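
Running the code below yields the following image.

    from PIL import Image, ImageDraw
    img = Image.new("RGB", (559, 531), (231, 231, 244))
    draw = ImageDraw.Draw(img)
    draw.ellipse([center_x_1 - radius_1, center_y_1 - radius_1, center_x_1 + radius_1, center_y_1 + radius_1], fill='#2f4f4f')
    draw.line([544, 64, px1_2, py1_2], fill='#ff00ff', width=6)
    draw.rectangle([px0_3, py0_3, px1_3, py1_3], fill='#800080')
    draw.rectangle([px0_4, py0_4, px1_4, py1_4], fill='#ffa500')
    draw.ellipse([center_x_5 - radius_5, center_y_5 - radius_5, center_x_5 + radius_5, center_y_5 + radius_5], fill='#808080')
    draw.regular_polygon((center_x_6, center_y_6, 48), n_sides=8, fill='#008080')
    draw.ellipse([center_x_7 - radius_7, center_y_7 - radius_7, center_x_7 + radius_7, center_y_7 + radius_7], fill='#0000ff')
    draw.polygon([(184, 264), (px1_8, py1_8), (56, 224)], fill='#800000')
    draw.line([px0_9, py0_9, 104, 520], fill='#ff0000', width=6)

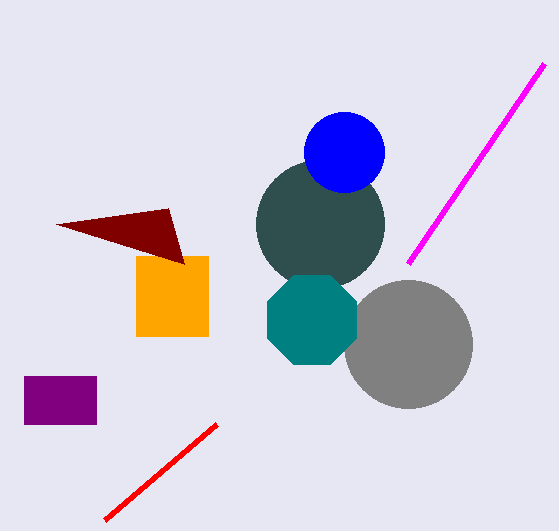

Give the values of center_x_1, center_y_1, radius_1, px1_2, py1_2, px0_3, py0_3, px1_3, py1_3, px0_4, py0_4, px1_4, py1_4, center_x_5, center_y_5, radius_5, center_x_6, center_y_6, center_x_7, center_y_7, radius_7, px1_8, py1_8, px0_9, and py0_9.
center_x_1 = 320; center_y_1 = 224; radius_1 = 64; px1_2 = 408; py1_2 = 264; px0_3 = 24; py0_3 = 376; px1_3 = 96; py1_3 = 424; px0_4 = 136; py0_4 = 256; px1_4 = 208; py1_4 = 336; center_x_5 = 408; center_y_5 = 344; radius_5 = 64; center_x_6 = 312; center_y_6 = 320; center_x_7 = 344; center_y_7 = 152; radius_7 = 40; px1_8 = 168; py1_8 = 208; px0_9 = 216; py0_9 = 424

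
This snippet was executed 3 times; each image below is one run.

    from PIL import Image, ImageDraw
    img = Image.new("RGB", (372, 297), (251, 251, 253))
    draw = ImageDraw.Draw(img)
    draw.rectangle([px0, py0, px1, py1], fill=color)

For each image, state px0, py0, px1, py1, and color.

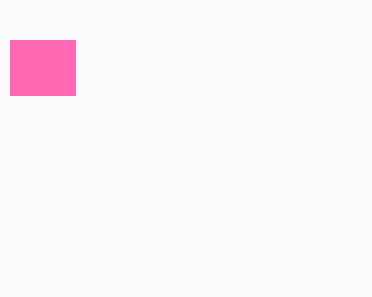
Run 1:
px0 = 10, py0 = 40, px1 = 75, py1 = 95, color = 'hotpink'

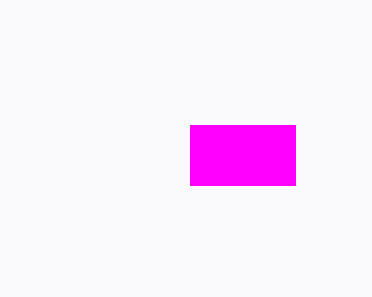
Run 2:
px0 = 190; py0 = 125; px1 = 295; py1 = 185; color = 'magenta'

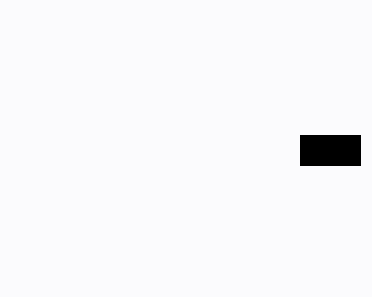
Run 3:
px0 = 300
py0 = 135
px1 = 360
py1 = 165
color = 'black'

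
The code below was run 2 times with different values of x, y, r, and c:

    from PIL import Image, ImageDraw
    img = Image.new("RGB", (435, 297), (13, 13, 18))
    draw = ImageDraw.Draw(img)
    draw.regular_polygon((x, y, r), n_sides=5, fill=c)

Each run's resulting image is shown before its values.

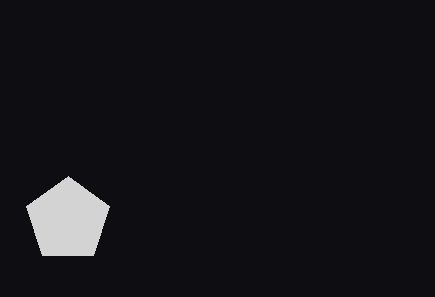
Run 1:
x = 68; y = 220; r = 44; c = 'lightgray'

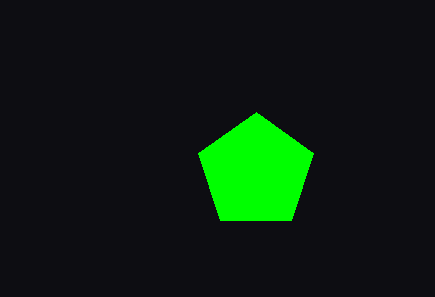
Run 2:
x = 256, y = 172, r = 60, c = 'lime'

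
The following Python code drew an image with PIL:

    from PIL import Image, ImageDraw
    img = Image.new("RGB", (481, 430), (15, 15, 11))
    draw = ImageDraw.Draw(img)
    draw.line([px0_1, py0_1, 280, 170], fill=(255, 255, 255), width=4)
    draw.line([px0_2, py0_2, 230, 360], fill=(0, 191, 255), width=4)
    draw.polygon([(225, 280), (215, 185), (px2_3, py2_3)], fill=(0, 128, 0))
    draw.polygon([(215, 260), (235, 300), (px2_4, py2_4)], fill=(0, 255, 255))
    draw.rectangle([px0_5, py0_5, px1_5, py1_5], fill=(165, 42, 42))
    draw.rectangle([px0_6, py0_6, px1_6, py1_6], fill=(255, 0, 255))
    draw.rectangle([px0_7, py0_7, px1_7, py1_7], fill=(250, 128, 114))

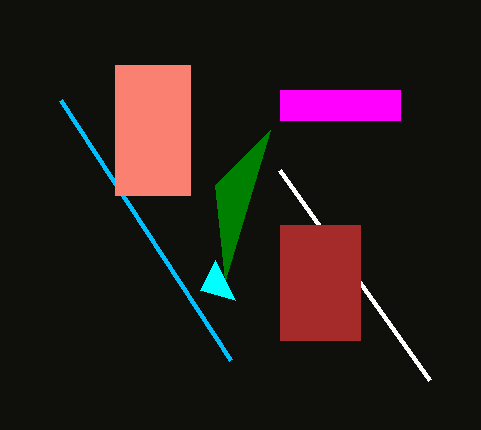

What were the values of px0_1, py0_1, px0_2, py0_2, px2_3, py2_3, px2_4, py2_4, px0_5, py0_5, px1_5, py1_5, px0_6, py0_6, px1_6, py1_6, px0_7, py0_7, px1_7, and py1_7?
px0_1 = 430
py0_1 = 380
px0_2 = 60
py0_2 = 100
px2_3 = 270
py2_3 = 130
px2_4 = 200
py2_4 = 290
px0_5 = 280
py0_5 = 225
px1_5 = 360
py1_5 = 340
px0_6 = 280
py0_6 = 90
px1_6 = 400
py1_6 = 120
px0_7 = 115
py0_7 = 65
px1_7 = 190
py1_7 = 195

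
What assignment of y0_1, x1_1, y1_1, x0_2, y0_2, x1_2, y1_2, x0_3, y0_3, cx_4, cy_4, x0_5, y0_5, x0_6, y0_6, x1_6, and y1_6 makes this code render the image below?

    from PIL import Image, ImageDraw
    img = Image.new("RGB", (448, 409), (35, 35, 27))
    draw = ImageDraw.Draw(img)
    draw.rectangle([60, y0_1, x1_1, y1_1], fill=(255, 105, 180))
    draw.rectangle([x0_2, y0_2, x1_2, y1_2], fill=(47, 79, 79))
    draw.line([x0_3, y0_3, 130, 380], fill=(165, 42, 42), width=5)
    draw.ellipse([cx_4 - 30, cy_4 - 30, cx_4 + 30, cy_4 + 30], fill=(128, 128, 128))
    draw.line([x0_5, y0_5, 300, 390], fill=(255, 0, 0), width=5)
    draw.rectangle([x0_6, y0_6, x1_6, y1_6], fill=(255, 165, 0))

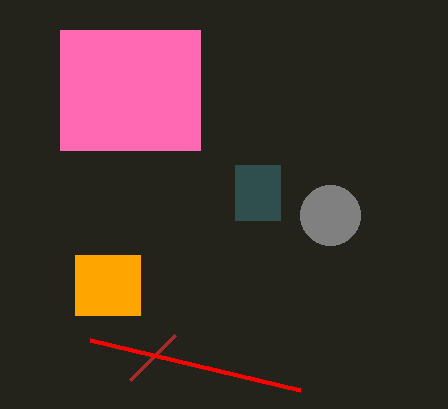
y0_1 = 30
x1_1 = 200
y1_1 = 150
x0_2 = 235
y0_2 = 165
x1_2 = 280
y1_2 = 220
x0_3 = 175
y0_3 = 335
cx_4 = 330
cy_4 = 215
x0_5 = 90
y0_5 = 340
x0_6 = 75
y0_6 = 255
x1_6 = 140
y1_6 = 315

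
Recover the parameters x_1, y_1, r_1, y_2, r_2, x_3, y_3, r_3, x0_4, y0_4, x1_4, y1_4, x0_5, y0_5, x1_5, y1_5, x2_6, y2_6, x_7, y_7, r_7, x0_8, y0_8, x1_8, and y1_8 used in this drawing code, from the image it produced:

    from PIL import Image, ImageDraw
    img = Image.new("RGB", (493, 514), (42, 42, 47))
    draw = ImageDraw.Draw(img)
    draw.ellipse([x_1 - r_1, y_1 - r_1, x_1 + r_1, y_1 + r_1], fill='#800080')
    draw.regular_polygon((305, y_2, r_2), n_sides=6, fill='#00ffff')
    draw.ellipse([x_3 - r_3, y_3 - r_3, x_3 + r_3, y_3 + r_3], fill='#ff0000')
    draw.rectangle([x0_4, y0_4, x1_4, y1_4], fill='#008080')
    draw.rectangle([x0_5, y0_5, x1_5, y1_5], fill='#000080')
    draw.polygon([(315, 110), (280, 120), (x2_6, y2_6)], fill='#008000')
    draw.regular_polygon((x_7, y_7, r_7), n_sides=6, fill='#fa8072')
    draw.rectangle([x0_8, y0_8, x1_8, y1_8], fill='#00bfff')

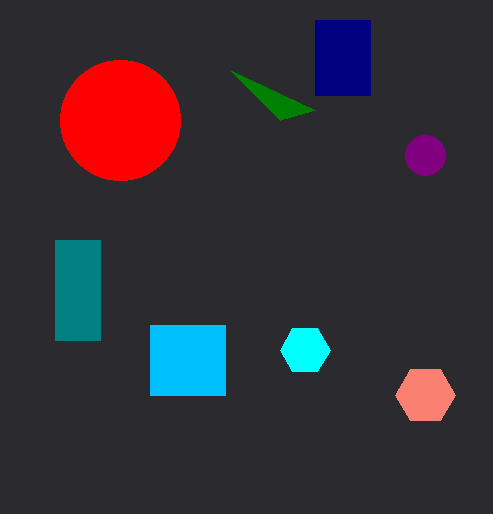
x_1 = 425
y_1 = 155
r_1 = 20
y_2 = 350
r_2 = 25
x_3 = 120
y_3 = 120
r_3 = 60
x0_4 = 55
y0_4 = 240
x1_4 = 100
y1_4 = 340
x0_5 = 315
y0_5 = 20
x1_5 = 370
y1_5 = 95
x2_6 = 230
y2_6 = 70
x_7 = 425
y_7 = 395
r_7 = 30
x0_8 = 150
y0_8 = 325
x1_8 = 225
y1_8 = 395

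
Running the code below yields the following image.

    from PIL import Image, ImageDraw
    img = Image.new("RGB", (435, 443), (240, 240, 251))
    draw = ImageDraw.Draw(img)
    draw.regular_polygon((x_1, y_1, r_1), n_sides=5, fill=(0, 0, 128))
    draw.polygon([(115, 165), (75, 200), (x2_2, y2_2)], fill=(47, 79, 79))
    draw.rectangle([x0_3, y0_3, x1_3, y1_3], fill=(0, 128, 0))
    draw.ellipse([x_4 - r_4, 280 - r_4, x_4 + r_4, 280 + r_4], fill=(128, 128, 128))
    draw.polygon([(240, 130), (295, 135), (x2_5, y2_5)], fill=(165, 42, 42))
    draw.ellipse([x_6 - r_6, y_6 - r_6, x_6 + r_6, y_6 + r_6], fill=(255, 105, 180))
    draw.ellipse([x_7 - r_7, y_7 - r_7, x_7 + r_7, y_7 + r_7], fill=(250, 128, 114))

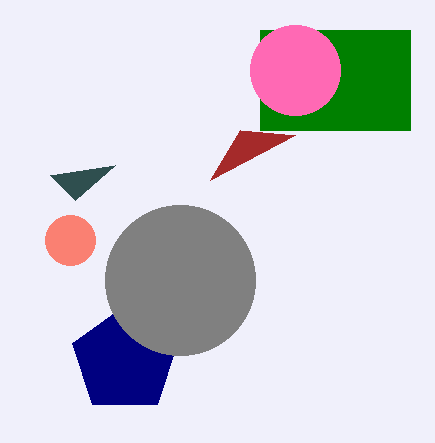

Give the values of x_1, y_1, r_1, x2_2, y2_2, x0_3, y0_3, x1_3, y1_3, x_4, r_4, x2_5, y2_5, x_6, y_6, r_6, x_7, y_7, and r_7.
x_1 = 125; y_1 = 360; r_1 = 55; x2_2 = 50; y2_2 = 175; x0_3 = 260; y0_3 = 30; x1_3 = 410; y1_3 = 130; x_4 = 180; r_4 = 75; x2_5 = 210; y2_5 = 180; x_6 = 295; y_6 = 70; r_6 = 45; x_7 = 70; y_7 = 240; r_7 = 25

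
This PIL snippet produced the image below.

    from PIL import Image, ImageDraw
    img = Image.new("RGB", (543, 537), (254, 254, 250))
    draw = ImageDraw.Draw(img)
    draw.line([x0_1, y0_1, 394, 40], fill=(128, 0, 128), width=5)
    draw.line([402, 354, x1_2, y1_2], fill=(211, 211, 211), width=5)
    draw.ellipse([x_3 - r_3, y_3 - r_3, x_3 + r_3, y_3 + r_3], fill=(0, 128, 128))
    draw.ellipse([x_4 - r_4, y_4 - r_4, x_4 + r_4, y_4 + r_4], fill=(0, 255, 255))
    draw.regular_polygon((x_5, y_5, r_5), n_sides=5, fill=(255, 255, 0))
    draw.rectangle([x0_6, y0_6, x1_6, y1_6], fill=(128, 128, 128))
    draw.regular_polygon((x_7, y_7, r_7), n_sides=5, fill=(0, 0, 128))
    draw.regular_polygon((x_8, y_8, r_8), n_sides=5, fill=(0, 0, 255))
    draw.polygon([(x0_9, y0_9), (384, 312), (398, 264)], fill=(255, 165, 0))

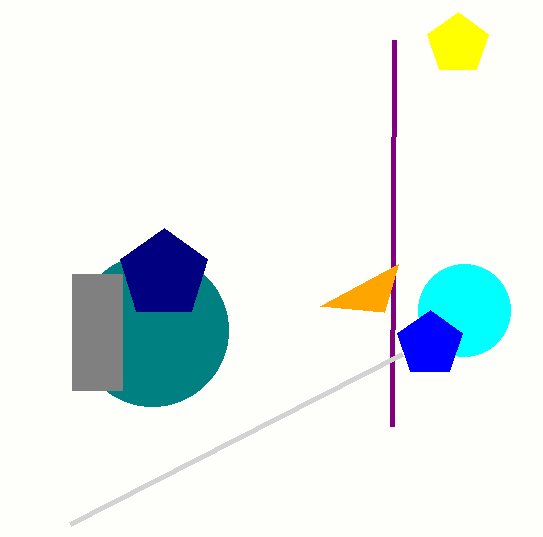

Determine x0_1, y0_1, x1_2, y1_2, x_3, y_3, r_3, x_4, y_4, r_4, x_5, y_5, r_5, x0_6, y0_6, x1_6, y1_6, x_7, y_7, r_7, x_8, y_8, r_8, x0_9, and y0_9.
x0_1 = 392; y0_1 = 426; x1_2 = 70; y1_2 = 524; x_3 = 152; y_3 = 330; r_3 = 76; x_4 = 464; y_4 = 310; r_4 = 46; x_5 = 458; y_5 = 44; r_5 = 32; x0_6 = 72; y0_6 = 274; x1_6 = 122; y1_6 = 390; x_7 = 164; y_7 = 274; r_7 = 46; x_8 = 430; y_8 = 344; r_8 = 34; x0_9 = 320; y0_9 = 306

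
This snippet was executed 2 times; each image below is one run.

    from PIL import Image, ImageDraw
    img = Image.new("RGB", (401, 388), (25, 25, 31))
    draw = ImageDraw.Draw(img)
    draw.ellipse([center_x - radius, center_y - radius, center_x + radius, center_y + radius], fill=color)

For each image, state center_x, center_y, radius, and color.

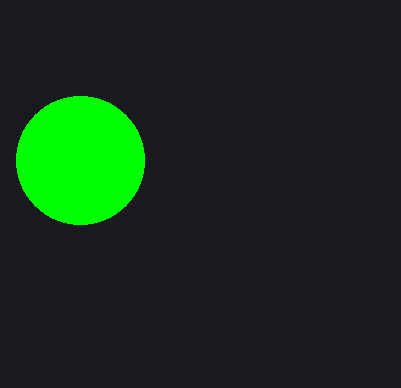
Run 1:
center_x = 80; center_y = 160; radius = 64; color = 'lime'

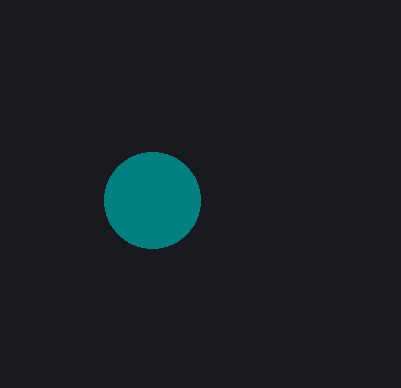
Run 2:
center_x = 152; center_y = 200; radius = 48; color = 'teal'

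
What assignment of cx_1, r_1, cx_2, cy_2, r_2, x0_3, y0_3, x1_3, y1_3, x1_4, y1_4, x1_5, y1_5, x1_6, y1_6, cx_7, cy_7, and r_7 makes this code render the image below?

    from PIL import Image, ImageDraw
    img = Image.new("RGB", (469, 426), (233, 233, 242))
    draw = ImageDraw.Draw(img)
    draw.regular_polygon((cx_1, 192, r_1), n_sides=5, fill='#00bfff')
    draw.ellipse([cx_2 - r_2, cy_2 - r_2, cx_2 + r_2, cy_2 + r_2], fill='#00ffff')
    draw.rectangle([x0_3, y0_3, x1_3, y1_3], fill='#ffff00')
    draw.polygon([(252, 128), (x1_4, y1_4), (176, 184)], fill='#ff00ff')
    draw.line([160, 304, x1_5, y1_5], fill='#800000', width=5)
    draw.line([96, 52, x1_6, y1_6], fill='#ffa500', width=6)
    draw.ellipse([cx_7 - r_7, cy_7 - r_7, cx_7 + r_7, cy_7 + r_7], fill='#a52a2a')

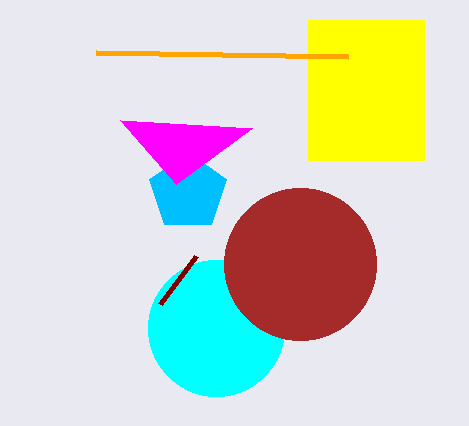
cx_1 = 188, r_1 = 40, cx_2 = 216, cy_2 = 328, r_2 = 68, x0_3 = 308, y0_3 = 20, x1_3 = 424, y1_3 = 160, x1_4 = 120, y1_4 = 120, x1_5 = 196, y1_5 = 256, x1_6 = 348, y1_6 = 56, cx_7 = 300, cy_7 = 264, r_7 = 76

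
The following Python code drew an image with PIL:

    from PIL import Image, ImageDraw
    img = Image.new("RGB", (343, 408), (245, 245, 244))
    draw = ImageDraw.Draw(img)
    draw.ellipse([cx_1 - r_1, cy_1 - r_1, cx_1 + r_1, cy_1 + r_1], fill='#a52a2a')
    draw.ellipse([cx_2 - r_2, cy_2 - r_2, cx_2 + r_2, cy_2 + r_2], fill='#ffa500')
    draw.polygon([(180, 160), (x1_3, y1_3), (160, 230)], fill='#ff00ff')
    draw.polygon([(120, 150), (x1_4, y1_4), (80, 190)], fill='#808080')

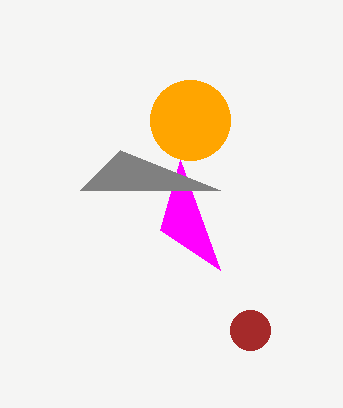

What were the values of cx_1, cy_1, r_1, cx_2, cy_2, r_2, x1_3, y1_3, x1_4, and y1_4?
cx_1 = 250, cy_1 = 330, r_1 = 20, cx_2 = 190, cy_2 = 120, r_2 = 40, x1_3 = 220, y1_3 = 270, x1_4 = 220, y1_4 = 190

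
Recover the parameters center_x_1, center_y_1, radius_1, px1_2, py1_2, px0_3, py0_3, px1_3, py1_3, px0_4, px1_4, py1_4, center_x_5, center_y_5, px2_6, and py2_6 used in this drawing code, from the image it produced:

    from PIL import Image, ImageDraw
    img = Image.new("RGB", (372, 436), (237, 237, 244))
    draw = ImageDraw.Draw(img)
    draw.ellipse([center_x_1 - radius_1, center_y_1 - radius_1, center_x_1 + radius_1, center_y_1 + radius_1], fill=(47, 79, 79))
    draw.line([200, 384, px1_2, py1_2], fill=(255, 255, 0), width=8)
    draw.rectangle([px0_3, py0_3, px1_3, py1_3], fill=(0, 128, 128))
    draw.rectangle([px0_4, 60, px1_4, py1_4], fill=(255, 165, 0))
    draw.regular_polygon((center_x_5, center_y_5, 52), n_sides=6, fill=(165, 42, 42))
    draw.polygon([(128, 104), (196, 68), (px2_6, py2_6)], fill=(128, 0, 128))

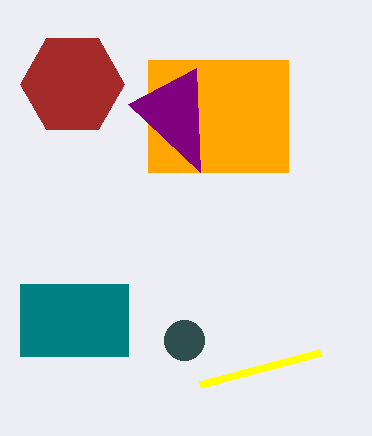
center_x_1 = 184
center_y_1 = 340
radius_1 = 20
px1_2 = 320
py1_2 = 352
px0_3 = 20
py0_3 = 284
px1_3 = 128
py1_3 = 356
px0_4 = 148
px1_4 = 288
py1_4 = 172
center_x_5 = 72
center_y_5 = 84
px2_6 = 200
py2_6 = 172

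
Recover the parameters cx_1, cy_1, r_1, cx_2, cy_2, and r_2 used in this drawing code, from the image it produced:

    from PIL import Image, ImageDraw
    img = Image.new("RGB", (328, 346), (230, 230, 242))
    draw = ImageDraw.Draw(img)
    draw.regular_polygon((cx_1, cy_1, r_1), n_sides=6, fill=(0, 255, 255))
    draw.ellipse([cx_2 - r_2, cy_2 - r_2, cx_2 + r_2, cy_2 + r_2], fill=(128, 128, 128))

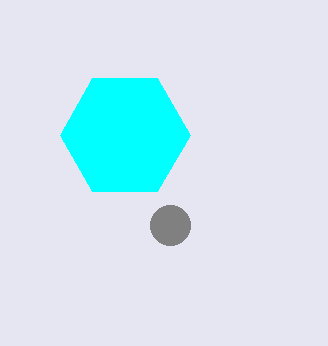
cx_1 = 125; cy_1 = 135; r_1 = 65; cx_2 = 170; cy_2 = 225; r_2 = 20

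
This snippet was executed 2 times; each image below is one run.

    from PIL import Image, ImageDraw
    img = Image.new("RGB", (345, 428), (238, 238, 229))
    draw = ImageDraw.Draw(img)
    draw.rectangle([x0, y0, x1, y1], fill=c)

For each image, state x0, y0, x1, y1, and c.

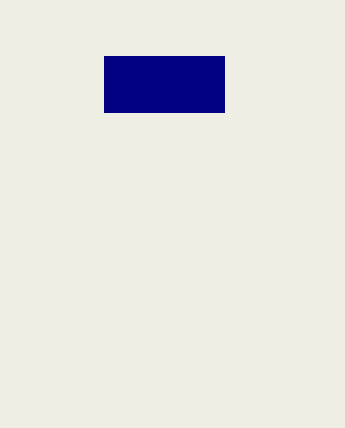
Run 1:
x0 = 104; y0 = 56; x1 = 224; y1 = 112; c = 'navy'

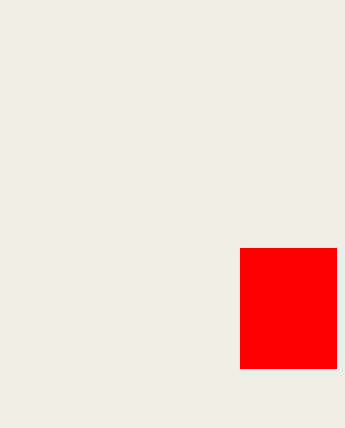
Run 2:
x0 = 240; y0 = 248; x1 = 336; y1 = 368; c = 'red'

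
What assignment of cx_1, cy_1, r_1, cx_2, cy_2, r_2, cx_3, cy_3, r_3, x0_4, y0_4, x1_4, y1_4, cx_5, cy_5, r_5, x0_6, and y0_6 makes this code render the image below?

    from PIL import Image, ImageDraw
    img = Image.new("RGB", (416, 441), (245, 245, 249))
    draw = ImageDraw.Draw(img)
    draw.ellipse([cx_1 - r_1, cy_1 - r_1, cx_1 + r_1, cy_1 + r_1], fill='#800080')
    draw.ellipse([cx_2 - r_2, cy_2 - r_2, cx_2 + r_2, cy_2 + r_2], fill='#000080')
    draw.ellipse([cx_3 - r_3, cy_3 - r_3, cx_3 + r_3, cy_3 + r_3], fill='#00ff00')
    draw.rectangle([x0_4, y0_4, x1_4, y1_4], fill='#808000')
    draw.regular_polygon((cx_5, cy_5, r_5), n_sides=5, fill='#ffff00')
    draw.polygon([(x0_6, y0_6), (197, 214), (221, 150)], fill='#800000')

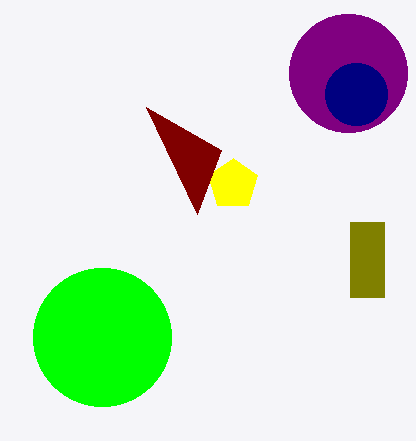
cx_1 = 348; cy_1 = 73; r_1 = 59; cx_2 = 356; cy_2 = 94; r_2 = 31; cx_3 = 102; cy_3 = 337; r_3 = 69; x0_4 = 350; y0_4 = 222; x1_4 = 384; y1_4 = 297; cx_5 = 233; cy_5 = 184; r_5 = 26; x0_6 = 146; y0_6 = 107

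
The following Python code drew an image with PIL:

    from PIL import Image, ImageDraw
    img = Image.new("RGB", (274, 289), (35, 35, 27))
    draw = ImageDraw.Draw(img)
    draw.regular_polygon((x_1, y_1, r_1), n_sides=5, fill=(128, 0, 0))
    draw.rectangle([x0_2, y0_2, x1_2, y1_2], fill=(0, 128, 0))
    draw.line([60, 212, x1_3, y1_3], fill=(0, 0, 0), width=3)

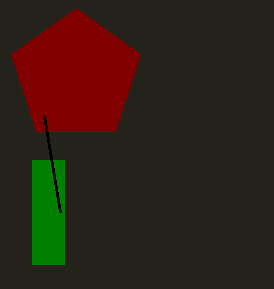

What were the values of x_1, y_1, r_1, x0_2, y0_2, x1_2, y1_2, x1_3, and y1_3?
x_1 = 76; y_1 = 76; r_1 = 68; x0_2 = 32; y0_2 = 160; x1_2 = 64; y1_2 = 264; x1_3 = 44; y1_3 = 116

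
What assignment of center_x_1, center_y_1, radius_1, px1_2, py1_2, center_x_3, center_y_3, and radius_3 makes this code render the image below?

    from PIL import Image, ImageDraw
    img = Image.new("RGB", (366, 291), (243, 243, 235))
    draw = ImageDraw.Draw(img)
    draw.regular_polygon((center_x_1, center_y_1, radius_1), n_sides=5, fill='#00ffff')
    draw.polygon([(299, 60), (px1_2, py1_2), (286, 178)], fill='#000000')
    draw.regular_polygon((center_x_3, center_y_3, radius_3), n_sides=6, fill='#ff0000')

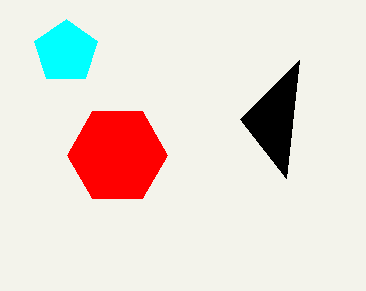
center_x_1 = 66; center_y_1 = 52; radius_1 = 33; px1_2 = 240; py1_2 = 119; center_x_3 = 117; center_y_3 = 155; radius_3 = 50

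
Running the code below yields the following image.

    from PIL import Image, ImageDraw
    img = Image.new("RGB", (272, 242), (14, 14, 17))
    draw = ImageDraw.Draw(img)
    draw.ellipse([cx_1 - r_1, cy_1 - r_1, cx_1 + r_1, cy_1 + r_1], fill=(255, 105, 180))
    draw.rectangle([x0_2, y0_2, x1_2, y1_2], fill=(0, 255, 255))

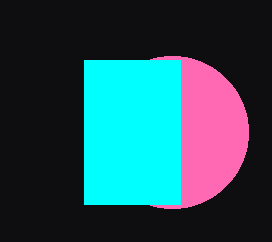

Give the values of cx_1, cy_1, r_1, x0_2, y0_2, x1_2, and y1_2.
cx_1 = 172, cy_1 = 132, r_1 = 76, x0_2 = 84, y0_2 = 60, x1_2 = 180, y1_2 = 204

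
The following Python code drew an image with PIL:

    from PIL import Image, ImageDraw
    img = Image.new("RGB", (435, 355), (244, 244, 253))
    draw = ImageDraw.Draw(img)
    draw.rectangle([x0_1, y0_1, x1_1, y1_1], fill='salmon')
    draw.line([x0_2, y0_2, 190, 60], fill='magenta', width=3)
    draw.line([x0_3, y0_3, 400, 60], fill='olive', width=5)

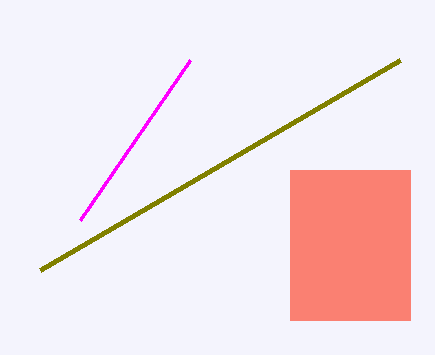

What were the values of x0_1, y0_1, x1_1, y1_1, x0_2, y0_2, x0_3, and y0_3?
x0_1 = 290; y0_1 = 170; x1_1 = 410; y1_1 = 320; x0_2 = 80; y0_2 = 220; x0_3 = 40; y0_3 = 270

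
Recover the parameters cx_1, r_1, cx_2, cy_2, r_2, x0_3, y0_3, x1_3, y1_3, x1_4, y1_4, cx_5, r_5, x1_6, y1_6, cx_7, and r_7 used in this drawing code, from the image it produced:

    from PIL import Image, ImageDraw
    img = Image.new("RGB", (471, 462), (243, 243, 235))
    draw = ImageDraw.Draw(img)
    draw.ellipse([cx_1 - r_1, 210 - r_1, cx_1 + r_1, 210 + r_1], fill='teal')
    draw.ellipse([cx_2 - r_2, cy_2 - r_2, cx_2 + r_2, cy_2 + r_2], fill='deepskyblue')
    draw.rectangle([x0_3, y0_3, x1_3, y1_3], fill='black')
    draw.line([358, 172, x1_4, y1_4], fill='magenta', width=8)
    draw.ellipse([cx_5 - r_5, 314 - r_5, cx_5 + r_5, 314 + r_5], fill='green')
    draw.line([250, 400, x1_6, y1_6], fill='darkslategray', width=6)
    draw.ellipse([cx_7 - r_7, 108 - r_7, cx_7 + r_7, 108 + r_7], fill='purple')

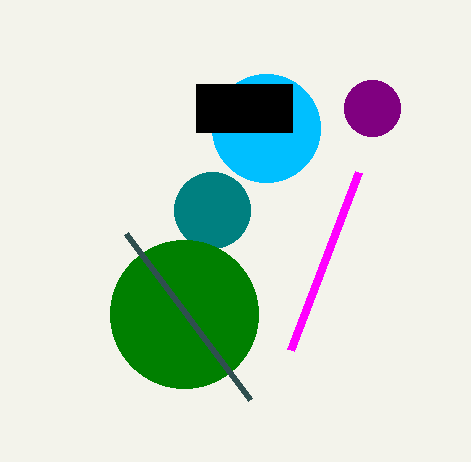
cx_1 = 212; r_1 = 38; cx_2 = 266; cy_2 = 128; r_2 = 54; x0_3 = 196; y0_3 = 84; x1_3 = 292; y1_3 = 132; x1_4 = 290; y1_4 = 350; cx_5 = 184; r_5 = 74; x1_6 = 126; y1_6 = 234; cx_7 = 372; r_7 = 28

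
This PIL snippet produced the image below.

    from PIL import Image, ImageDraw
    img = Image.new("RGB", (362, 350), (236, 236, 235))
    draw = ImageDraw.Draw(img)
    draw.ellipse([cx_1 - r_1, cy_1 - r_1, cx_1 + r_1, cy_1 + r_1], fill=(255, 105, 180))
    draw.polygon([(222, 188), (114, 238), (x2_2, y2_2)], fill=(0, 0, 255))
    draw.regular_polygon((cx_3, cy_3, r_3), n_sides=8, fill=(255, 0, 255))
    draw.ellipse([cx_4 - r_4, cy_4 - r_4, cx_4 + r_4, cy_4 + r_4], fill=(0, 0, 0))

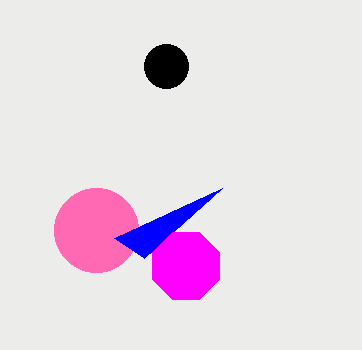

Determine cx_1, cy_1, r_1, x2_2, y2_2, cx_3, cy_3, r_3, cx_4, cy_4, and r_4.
cx_1 = 96
cy_1 = 230
r_1 = 42
x2_2 = 144
y2_2 = 258
cx_3 = 186
cy_3 = 266
r_3 = 36
cx_4 = 166
cy_4 = 66
r_4 = 22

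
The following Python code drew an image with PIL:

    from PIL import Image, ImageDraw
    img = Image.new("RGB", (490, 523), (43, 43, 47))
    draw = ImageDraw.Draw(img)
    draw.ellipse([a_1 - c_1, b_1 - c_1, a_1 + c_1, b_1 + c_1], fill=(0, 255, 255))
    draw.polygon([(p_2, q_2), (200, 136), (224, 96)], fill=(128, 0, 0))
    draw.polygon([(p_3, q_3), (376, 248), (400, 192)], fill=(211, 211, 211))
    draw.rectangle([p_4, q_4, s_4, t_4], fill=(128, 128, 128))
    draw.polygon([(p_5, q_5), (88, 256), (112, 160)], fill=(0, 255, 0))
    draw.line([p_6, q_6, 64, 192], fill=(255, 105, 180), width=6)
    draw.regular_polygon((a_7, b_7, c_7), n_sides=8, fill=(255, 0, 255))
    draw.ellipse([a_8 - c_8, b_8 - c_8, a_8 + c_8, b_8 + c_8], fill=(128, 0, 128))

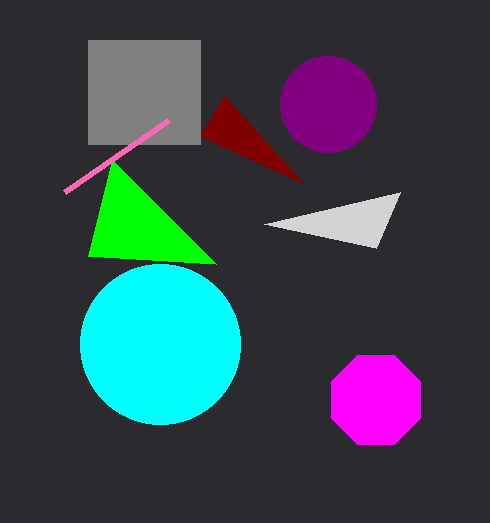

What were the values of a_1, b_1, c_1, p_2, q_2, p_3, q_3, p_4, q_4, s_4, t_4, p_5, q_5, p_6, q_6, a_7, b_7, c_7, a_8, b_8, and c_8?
a_1 = 160; b_1 = 344; c_1 = 80; p_2 = 304; q_2 = 184; p_3 = 264; q_3 = 224; p_4 = 88; q_4 = 40; s_4 = 200; t_4 = 144; p_5 = 216; q_5 = 264; p_6 = 168; q_6 = 120; a_7 = 376; b_7 = 400; c_7 = 48; a_8 = 328; b_8 = 104; c_8 = 48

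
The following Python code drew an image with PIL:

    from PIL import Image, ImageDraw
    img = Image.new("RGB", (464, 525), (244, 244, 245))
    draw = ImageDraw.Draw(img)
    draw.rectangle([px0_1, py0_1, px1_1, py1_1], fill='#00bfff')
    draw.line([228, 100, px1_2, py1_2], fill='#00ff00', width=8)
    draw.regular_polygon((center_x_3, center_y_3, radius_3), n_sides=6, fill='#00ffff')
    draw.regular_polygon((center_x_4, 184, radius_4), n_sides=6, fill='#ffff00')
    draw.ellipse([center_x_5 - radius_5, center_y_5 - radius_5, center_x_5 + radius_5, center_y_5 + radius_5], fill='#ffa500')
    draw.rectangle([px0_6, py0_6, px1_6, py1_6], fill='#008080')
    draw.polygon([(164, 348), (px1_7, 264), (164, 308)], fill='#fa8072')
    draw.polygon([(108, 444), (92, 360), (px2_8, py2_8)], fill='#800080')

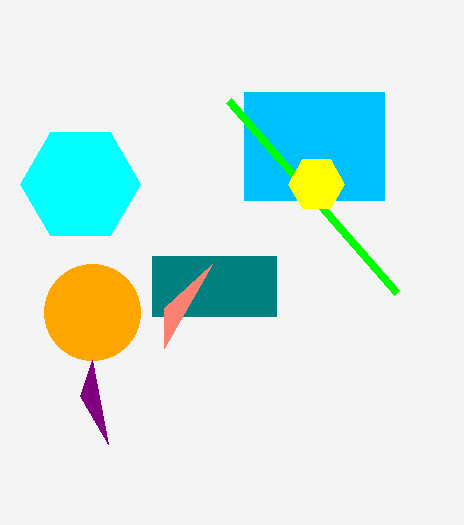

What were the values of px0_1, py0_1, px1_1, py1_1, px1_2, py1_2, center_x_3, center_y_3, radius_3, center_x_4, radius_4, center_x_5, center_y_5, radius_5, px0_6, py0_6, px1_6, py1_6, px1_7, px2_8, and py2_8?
px0_1 = 244
py0_1 = 92
px1_1 = 384
py1_1 = 200
px1_2 = 396
py1_2 = 292
center_x_3 = 80
center_y_3 = 184
radius_3 = 60
center_x_4 = 316
radius_4 = 28
center_x_5 = 92
center_y_5 = 312
radius_5 = 48
px0_6 = 152
py0_6 = 256
px1_6 = 276
py1_6 = 316
px1_7 = 212
px2_8 = 80
py2_8 = 396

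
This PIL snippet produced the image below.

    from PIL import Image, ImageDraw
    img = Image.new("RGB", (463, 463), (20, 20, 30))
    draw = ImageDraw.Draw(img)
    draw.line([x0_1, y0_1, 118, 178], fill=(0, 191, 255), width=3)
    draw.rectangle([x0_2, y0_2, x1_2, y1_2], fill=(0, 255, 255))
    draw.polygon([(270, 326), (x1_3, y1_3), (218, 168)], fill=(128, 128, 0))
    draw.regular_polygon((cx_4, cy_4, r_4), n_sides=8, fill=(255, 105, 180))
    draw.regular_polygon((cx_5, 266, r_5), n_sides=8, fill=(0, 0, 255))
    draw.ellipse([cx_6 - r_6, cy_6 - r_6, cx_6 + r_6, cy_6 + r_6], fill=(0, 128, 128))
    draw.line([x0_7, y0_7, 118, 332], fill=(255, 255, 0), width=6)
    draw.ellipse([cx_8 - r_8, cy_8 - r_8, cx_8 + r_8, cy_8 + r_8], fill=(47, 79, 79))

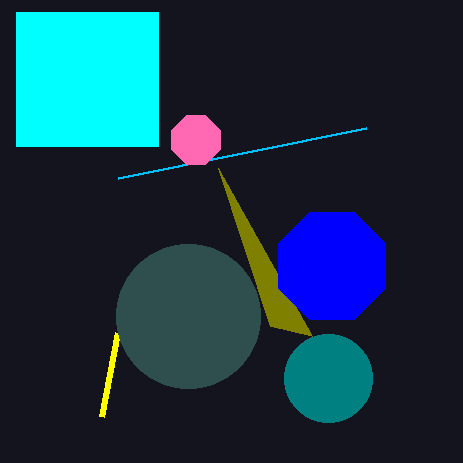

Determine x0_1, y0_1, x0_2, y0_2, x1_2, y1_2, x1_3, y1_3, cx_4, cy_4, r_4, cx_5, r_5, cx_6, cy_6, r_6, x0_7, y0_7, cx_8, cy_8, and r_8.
x0_1 = 366, y0_1 = 128, x0_2 = 16, y0_2 = 12, x1_2 = 158, y1_2 = 146, x1_3 = 312, y1_3 = 336, cx_4 = 196, cy_4 = 140, r_4 = 26, cx_5 = 332, r_5 = 58, cx_6 = 328, cy_6 = 378, r_6 = 44, x0_7 = 102, y0_7 = 416, cx_8 = 188, cy_8 = 316, r_8 = 72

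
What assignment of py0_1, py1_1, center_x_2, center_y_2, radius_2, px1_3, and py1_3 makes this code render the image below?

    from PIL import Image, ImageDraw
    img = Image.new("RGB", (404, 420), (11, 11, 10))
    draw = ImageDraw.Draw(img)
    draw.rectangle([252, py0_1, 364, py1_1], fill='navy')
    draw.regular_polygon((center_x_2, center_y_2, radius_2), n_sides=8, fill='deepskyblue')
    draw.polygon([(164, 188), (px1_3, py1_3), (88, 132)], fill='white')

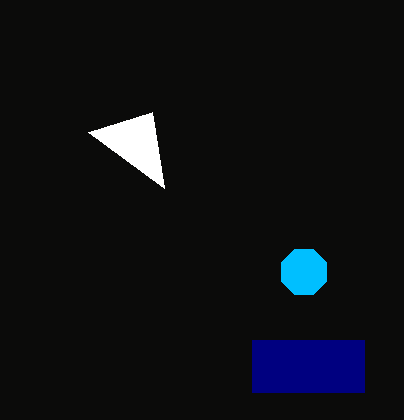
py0_1 = 340; py1_1 = 392; center_x_2 = 304; center_y_2 = 272; radius_2 = 24; px1_3 = 152; py1_3 = 112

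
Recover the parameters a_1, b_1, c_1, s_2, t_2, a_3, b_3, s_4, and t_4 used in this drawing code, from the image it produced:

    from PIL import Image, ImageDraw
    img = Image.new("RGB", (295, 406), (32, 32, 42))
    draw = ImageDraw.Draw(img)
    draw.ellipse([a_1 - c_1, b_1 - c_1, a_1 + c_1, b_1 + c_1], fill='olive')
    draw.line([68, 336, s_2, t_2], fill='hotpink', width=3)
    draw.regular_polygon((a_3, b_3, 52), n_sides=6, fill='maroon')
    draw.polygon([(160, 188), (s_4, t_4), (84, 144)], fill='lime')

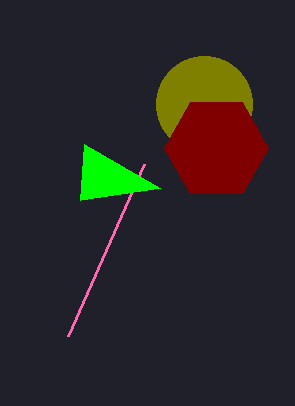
a_1 = 204, b_1 = 104, c_1 = 48, s_2 = 144, t_2 = 164, a_3 = 216, b_3 = 148, s_4 = 80, t_4 = 200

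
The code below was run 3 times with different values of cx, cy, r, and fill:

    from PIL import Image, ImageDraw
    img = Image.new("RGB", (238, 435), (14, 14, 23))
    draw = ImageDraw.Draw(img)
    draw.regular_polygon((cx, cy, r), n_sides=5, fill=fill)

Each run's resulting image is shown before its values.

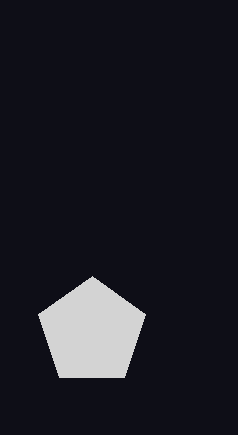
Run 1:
cx = 92, cy = 332, r = 56, fill = 'lightgray'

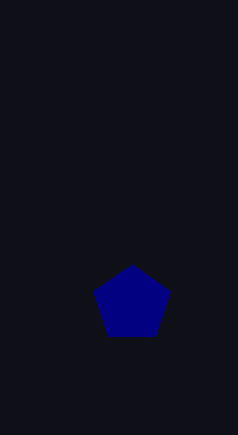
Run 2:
cx = 132, cy = 304, r = 40, fill = 'navy'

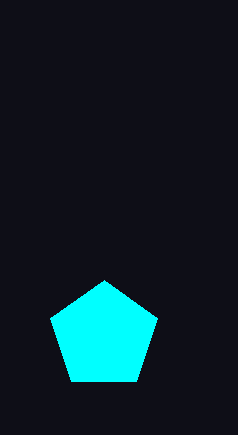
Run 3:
cx = 104, cy = 336, r = 56, fill = 'cyan'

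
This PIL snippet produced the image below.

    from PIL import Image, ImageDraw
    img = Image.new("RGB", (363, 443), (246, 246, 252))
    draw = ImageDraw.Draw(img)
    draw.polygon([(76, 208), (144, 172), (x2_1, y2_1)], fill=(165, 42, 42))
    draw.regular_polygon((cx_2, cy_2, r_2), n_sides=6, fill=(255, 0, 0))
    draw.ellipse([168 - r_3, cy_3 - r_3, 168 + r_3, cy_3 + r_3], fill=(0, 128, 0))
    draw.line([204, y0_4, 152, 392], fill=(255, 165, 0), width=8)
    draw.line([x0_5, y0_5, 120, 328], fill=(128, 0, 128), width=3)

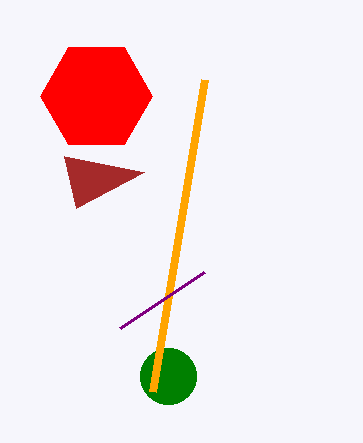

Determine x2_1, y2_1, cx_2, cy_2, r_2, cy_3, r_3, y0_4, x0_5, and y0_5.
x2_1 = 64
y2_1 = 156
cx_2 = 96
cy_2 = 96
r_2 = 56
cy_3 = 376
r_3 = 28
y0_4 = 80
x0_5 = 204
y0_5 = 272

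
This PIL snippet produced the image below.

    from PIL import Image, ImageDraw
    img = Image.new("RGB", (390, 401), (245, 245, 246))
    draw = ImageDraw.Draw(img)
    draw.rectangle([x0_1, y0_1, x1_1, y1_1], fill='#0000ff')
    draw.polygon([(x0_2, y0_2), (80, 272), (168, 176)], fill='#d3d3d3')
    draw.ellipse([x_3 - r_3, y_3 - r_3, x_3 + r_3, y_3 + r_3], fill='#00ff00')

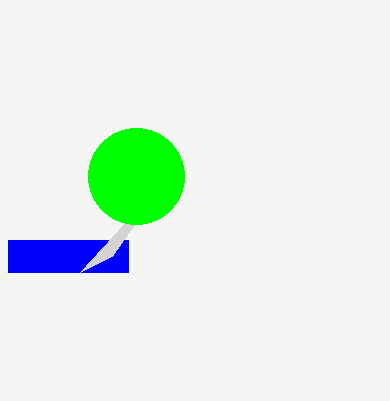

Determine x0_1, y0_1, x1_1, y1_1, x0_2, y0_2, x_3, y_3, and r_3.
x0_1 = 8; y0_1 = 240; x1_1 = 128; y1_1 = 272; x0_2 = 112; y0_2 = 256; x_3 = 136; y_3 = 176; r_3 = 48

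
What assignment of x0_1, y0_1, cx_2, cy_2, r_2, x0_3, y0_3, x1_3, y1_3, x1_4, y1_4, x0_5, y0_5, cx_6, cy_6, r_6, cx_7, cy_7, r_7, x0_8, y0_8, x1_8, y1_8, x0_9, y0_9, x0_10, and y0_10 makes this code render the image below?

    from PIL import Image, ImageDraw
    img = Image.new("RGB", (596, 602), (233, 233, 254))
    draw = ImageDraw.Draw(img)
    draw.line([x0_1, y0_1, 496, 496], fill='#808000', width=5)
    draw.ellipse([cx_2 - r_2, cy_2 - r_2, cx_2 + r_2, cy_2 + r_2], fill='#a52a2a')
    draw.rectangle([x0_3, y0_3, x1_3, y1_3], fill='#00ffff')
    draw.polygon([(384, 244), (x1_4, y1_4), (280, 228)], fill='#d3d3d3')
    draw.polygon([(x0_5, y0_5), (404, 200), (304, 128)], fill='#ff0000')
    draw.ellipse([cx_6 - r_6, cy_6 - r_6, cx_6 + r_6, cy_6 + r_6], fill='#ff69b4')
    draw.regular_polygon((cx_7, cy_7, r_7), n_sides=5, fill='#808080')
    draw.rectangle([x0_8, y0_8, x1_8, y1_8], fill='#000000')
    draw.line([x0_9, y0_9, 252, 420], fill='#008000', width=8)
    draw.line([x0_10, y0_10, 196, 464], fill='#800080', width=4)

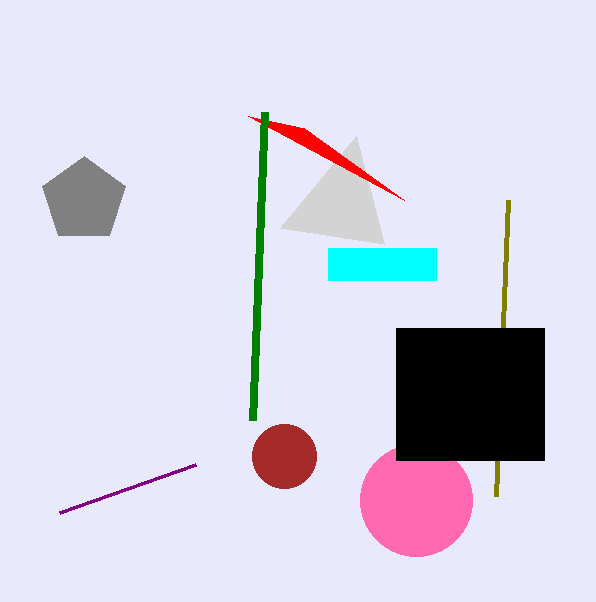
x0_1 = 508; y0_1 = 200; cx_2 = 284; cy_2 = 456; r_2 = 32; x0_3 = 328; y0_3 = 248; x1_3 = 436; y1_3 = 280; x1_4 = 356; y1_4 = 136; x0_5 = 248; y0_5 = 116; cx_6 = 416; cy_6 = 500; r_6 = 56; cx_7 = 84; cy_7 = 200; r_7 = 44; x0_8 = 396; y0_8 = 328; x1_8 = 544; y1_8 = 460; x0_9 = 264; y0_9 = 112; x0_10 = 60; y0_10 = 512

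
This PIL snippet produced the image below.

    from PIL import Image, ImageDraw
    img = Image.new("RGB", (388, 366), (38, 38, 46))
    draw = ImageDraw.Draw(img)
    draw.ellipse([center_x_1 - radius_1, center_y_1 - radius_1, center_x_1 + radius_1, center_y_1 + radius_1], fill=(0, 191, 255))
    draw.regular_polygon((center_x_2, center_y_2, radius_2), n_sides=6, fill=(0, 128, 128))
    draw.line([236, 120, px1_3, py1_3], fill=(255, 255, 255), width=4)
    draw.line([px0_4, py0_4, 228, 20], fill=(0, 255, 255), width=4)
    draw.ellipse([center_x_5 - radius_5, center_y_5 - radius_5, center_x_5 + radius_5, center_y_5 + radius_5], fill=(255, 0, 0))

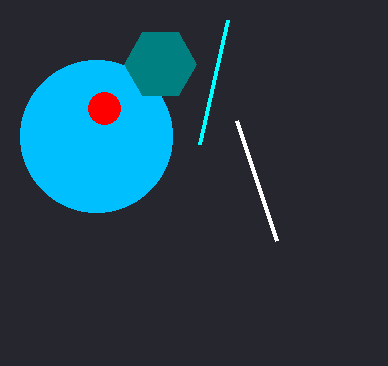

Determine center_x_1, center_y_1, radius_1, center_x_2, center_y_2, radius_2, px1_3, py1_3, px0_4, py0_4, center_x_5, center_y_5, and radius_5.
center_x_1 = 96
center_y_1 = 136
radius_1 = 76
center_x_2 = 160
center_y_2 = 64
radius_2 = 36
px1_3 = 276
py1_3 = 240
px0_4 = 200
py0_4 = 144
center_x_5 = 104
center_y_5 = 108
radius_5 = 16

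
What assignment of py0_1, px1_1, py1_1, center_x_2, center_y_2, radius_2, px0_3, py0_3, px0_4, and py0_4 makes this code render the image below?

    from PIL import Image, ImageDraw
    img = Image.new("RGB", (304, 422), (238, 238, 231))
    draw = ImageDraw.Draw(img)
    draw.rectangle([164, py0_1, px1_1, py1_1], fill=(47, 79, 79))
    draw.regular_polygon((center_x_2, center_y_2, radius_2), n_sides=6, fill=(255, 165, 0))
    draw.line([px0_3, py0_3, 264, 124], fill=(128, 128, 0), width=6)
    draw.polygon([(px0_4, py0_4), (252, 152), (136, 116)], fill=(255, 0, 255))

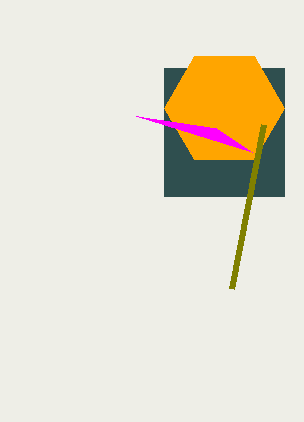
py0_1 = 68, px1_1 = 284, py1_1 = 196, center_x_2 = 224, center_y_2 = 108, radius_2 = 60, px0_3 = 232, py0_3 = 288, px0_4 = 216, py0_4 = 128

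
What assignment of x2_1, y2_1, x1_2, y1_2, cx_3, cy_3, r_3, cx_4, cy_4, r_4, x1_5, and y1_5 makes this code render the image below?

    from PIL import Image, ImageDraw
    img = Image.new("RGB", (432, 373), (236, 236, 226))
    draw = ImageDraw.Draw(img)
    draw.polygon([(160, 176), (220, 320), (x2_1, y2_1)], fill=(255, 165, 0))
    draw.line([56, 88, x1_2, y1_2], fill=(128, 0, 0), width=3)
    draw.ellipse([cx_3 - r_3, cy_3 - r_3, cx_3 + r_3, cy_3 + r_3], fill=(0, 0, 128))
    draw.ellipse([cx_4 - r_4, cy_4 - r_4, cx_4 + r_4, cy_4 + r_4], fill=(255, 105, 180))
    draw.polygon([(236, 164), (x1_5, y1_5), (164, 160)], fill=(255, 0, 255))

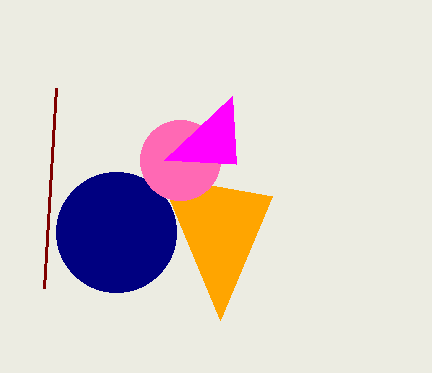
x2_1 = 272, y2_1 = 196, x1_2 = 44, y1_2 = 288, cx_3 = 116, cy_3 = 232, r_3 = 60, cx_4 = 180, cy_4 = 160, r_4 = 40, x1_5 = 232, y1_5 = 96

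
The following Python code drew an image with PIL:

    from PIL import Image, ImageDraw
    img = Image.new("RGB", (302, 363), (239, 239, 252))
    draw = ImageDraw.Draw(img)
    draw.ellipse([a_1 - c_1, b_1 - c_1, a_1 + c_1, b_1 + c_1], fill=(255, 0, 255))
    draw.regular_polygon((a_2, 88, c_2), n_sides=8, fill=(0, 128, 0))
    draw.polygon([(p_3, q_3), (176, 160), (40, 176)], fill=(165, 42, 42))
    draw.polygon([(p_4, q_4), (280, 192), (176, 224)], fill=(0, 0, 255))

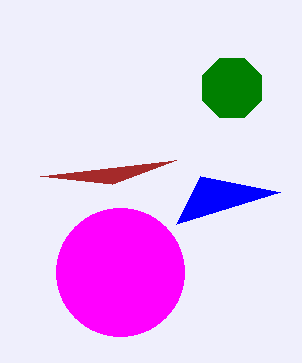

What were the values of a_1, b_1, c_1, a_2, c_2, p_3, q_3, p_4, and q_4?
a_1 = 120
b_1 = 272
c_1 = 64
a_2 = 232
c_2 = 32
p_3 = 112
q_3 = 184
p_4 = 200
q_4 = 176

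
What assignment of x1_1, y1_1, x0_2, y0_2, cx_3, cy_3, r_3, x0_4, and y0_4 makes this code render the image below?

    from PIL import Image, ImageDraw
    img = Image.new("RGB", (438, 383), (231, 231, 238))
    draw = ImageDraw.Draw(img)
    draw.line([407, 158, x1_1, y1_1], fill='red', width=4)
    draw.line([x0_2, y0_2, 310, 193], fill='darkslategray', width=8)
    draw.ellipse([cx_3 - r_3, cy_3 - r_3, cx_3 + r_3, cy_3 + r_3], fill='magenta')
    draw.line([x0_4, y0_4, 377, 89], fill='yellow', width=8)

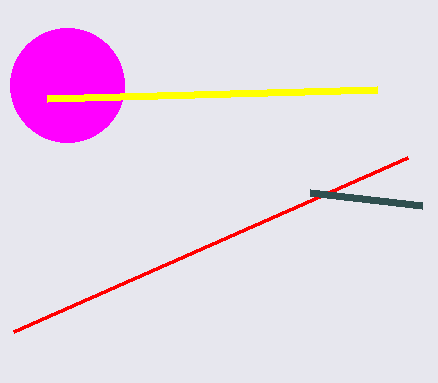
x1_1 = 13; y1_1 = 332; x0_2 = 422; y0_2 = 206; cx_3 = 67; cy_3 = 85; r_3 = 57; x0_4 = 47; y0_4 = 98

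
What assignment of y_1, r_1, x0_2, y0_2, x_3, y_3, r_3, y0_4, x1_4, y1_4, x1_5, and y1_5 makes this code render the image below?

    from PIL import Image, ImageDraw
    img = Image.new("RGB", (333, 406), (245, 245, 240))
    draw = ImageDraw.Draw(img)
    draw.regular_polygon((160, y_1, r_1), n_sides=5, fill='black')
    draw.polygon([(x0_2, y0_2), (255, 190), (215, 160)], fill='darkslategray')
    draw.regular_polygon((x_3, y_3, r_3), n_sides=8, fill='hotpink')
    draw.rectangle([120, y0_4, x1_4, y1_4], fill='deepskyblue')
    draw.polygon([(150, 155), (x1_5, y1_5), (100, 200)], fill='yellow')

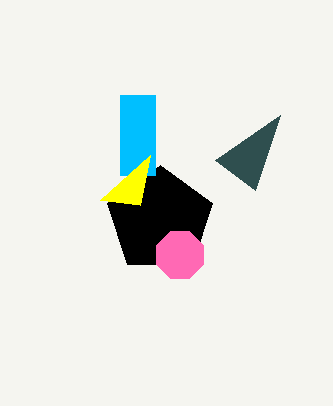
y_1 = 220; r_1 = 55; x0_2 = 280; y0_2 = 115; x_3 = 180; y_3 = 255; r_3 = 25; y0_4 = 95; x1_4 = 155; y1_4 = 175; x1_5 = 140; y1_5 = 205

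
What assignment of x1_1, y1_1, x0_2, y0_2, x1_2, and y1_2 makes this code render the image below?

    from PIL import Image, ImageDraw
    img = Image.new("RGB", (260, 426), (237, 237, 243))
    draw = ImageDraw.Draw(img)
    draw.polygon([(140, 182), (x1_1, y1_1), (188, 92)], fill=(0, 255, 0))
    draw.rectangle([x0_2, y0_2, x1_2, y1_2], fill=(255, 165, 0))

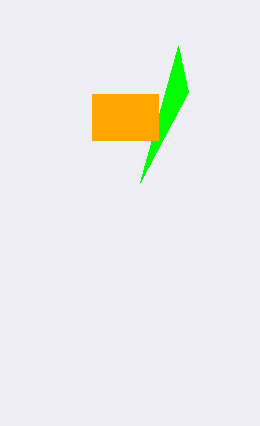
x1_1 = 178
y1_1 = 46
x0_2 = 92
y0_2 = 94
x1_2 = 158
y1_2 = 140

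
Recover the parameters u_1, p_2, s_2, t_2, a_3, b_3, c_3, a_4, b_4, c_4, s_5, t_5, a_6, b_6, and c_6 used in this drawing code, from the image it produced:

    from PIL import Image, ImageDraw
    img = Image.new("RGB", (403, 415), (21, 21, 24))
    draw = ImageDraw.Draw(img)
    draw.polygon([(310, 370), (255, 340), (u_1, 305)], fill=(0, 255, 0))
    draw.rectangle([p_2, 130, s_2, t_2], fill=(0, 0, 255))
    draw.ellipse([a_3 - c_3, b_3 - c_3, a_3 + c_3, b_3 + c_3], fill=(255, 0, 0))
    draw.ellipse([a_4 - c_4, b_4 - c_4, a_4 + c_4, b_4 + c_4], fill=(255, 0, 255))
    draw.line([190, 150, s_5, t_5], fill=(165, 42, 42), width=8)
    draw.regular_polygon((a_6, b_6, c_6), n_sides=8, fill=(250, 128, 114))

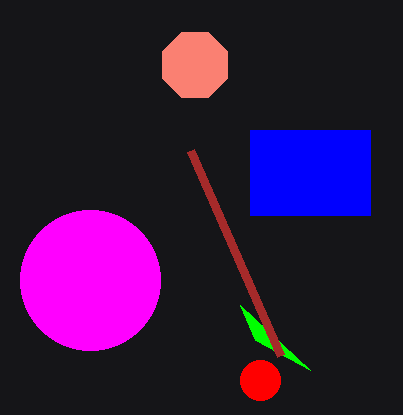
u_1 = 240
p_2 = 250
s_2 = 370
t_2 = 215
a_3 = 260
b_3 = 380
c_3 = 20
a_4 = 90
b_4 = 280
c_4 = 70
s_5 = 280
t_5 = 355
a_6 = 195
b_6 = 65
c_6 = 35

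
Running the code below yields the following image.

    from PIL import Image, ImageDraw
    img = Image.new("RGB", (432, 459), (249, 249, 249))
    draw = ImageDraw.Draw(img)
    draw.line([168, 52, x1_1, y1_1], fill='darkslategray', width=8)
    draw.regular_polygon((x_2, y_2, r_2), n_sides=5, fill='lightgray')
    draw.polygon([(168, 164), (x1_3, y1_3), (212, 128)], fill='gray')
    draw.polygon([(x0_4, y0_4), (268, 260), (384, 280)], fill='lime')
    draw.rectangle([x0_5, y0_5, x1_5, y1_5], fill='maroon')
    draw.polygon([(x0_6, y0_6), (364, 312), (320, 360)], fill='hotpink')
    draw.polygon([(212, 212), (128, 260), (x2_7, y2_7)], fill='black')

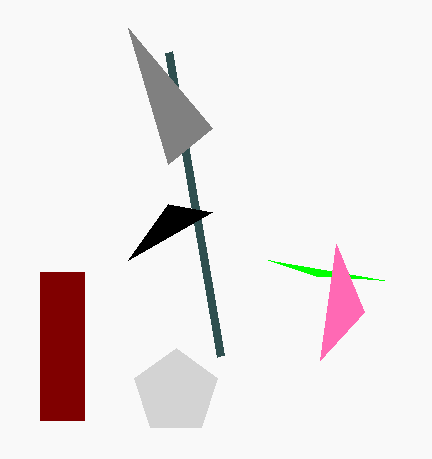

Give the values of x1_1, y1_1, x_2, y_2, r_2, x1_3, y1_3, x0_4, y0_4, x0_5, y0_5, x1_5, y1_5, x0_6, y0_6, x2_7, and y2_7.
x1_1 = 220; y1_1 = 356; x_2 = 176; y_2 = 392; r_2 = 44; x1_3 = 128; y1_3 = 28; x0_4 = 316; y0_4 = 276; x0_5 = 40; y0_5 = 272; x1_5 = 84; y1_5 = 420; x0_6 = 336; y0_6 = 244; x2_7 = 168; y2_7 = 204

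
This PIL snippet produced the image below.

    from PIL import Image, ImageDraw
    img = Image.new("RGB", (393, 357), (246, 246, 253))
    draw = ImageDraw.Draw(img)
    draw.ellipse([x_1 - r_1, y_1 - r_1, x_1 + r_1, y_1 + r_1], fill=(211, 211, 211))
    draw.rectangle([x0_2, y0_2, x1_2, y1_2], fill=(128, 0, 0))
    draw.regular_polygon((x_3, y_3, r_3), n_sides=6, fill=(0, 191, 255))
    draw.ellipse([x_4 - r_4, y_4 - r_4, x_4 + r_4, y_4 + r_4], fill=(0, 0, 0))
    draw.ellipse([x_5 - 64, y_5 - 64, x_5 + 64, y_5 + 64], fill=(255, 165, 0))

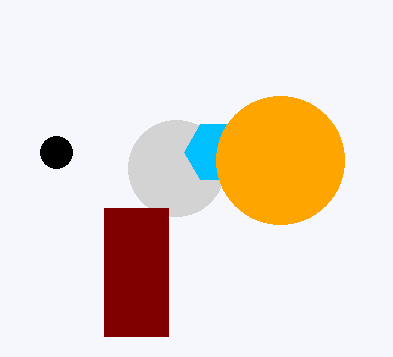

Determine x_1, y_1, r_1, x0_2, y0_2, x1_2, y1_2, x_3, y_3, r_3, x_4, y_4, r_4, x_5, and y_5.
x_1 = 176
y_1 = 168
r_1 = 48
x0_2 = 104
y0_2 = 208
x1_2 = 168
y1_2 = 336
x_3 = 216
y_3 = 152
r_3 = 32
x_4 = 56
y_4 = 152
r_4 = 16
x_5 = 280
y_5 = 160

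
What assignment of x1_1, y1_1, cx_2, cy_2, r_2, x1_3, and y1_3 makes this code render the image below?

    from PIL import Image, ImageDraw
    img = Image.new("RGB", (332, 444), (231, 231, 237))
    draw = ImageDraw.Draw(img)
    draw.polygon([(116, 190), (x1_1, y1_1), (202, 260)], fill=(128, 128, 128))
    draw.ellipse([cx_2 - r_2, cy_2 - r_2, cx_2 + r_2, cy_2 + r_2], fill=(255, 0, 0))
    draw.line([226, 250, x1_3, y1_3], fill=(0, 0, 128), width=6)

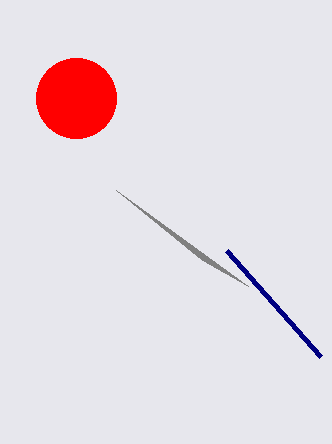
x1_1 = 248, y1_1 = 286, cx_2 = 76, cy_2 = 98, r_2 = 40, x1_3 = 320, y1_3 = 356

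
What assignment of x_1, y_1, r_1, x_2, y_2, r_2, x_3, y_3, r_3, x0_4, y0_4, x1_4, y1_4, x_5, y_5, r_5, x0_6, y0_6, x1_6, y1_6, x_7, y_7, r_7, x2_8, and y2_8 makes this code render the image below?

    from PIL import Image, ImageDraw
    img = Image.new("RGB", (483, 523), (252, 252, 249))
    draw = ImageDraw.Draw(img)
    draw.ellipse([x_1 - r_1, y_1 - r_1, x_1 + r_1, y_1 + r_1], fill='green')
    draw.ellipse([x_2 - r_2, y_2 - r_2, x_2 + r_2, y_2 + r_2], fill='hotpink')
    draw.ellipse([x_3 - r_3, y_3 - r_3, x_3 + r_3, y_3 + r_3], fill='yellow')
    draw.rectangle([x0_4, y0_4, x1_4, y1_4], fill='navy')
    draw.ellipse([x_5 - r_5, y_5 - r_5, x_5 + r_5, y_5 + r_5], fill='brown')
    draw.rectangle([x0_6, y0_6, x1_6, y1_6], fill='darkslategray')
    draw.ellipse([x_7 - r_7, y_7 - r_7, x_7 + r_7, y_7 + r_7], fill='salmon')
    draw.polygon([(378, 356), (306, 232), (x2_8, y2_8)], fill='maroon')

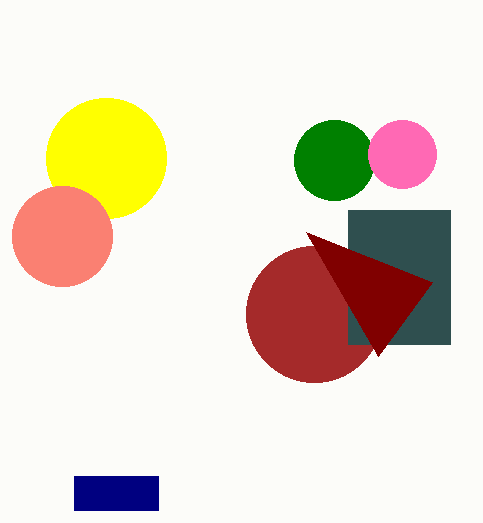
x_1 = 334
y_1 = 160
r_1 = 40
x_2 = 402
y_2 = 154
r_2 = 34
x_3 = 106
y_3 = 158
r_3 = 60
x0_4 = 74
y0_4 = 476
x1_4 = 158
y1_4 = 510
x_5 = 314
y_5 = 314
r_5 = 68
x0_6 = 348
y0_6 = 210
x1_6 = 450
y1_6 = 344
x_7 = 62
y_7 = 236
r_7 = 50
x2_8 = 432
y2_8 = 282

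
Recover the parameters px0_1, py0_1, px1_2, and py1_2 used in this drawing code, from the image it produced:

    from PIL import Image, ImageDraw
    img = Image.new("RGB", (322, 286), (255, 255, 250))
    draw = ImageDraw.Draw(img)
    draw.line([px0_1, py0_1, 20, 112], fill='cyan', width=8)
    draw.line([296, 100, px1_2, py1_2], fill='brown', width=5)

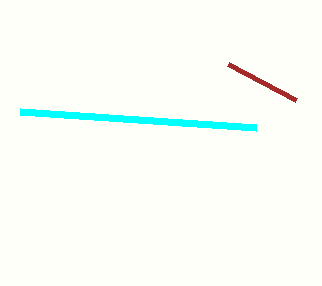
px0_1 = 256, py0_1 = 128, px1_2 = 228, py1_2 = 64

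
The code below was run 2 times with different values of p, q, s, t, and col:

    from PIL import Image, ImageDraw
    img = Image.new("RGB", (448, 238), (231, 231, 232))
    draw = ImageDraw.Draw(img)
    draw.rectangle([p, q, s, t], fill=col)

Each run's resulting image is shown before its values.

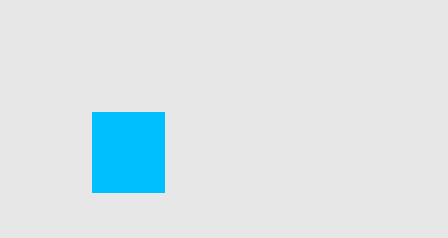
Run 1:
p = 92; q = 112; s = 164; t = 192; col = 'deepskyblue'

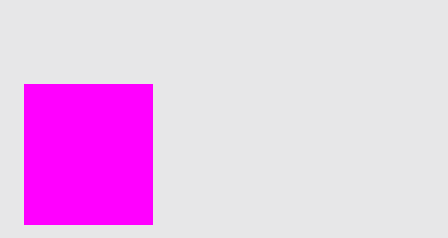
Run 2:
p = 24, q = 84, s = 152, t = 224, col = 'magenta'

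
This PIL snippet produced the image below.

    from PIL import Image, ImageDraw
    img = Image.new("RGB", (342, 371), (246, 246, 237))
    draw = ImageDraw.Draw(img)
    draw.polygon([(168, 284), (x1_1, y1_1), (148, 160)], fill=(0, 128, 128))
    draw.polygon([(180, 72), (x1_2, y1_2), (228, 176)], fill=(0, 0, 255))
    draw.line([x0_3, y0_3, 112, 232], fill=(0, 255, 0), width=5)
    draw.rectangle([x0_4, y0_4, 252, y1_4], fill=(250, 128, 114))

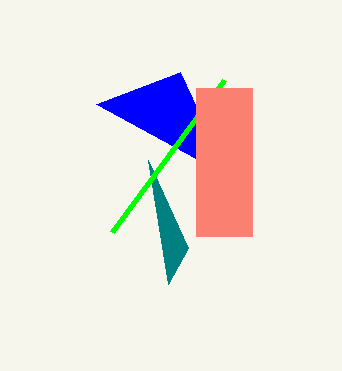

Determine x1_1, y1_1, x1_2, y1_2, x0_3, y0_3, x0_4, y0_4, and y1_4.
x1_1 = 188, y1_1 = 248, x1_2 = 96, y1_2 = 104, x0_3 = 224, y0_3 = 80, x0_4 = 196, y0_4 = 88, y1_4 = 236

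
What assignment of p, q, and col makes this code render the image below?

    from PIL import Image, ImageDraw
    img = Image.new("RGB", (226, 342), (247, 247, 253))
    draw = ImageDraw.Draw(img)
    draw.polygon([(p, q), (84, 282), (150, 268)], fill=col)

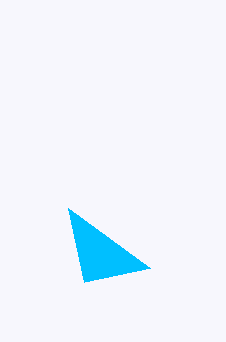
p = 68, q = 208, col = 'deepskyblue'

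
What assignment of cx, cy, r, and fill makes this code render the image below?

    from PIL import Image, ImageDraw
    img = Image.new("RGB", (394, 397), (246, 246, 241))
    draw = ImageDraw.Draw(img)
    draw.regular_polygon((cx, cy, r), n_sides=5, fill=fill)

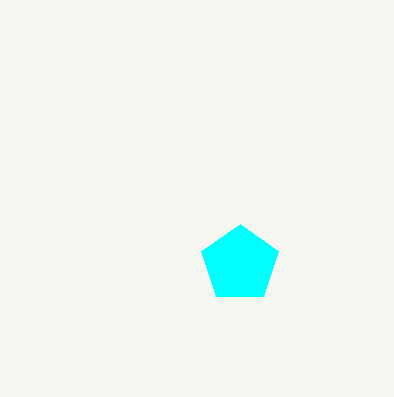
cx = 240
cy = 264
r = 40
fill = 'cyan'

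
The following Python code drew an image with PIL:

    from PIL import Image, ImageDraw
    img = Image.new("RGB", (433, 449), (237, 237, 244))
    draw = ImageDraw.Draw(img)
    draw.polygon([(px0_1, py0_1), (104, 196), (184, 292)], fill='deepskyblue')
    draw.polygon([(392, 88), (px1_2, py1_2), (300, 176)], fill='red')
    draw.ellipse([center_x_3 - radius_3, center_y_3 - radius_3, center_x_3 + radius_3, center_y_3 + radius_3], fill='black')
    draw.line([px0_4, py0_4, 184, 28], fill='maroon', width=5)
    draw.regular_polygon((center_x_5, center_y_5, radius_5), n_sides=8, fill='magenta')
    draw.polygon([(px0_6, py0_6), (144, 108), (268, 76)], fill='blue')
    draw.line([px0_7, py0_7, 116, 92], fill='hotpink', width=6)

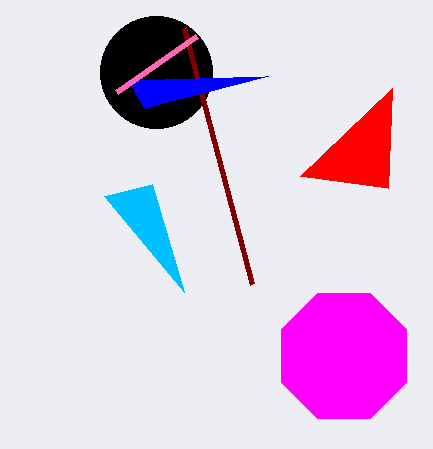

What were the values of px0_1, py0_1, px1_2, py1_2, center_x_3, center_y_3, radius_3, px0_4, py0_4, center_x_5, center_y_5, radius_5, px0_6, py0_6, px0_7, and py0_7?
px0_1 = 152, py0_1 = 184, px1_2 = 388, py1_2 = 188, center_x_3 = 156, center_y_3 = 72, radius_3 = 56, px0_4 = 252, py0_4 = 284, center_x_5 = 344, center_y_5 = 356, radius_5 = 68, px0_6 = 128, py0_6 = 80, px0_7 = 196, py0_7 = 36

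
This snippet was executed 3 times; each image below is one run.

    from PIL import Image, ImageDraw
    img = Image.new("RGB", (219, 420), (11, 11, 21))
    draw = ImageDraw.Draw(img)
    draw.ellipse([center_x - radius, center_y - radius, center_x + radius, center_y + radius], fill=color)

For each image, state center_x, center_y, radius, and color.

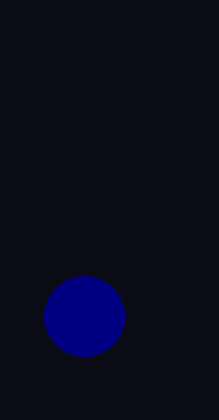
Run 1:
center_x = 84; center_y = 316; radius = 40; color = 'navy'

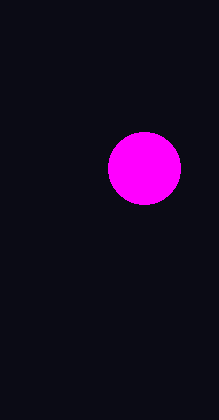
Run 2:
center_x = 144, center_y = 168, radius = 36, color = 'magenta'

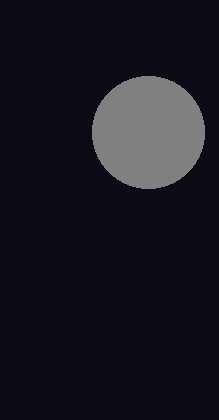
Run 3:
center_x = 148
center_y = 132
radius = 56
color = 'gray'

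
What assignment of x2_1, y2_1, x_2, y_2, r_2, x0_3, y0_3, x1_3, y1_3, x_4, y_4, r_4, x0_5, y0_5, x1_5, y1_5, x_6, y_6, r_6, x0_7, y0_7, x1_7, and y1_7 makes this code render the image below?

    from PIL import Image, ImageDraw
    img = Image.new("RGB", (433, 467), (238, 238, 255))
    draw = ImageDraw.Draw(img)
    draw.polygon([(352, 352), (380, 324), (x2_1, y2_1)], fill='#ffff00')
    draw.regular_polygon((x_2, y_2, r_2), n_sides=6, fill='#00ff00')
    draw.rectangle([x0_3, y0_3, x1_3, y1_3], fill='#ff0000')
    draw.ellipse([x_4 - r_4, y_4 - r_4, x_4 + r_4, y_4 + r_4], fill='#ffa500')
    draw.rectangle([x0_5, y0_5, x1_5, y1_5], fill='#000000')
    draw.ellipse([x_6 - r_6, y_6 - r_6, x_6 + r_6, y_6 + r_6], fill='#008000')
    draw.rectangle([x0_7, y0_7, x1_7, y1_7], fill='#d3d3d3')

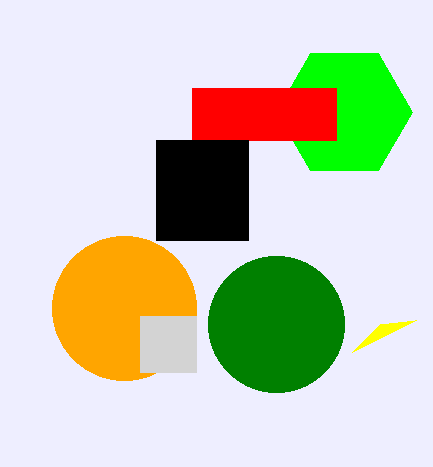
x2_1 = 416
y2_1 = 320
x_2 = 344
y_2 = 112
r_2 = 68
x0_3 = 192
y0_3 = 88
x1_3 = 336
y1_3 = 140
x_4 = 124
y_4 = 308
r_4 = 72
x0_5 = 156
y0_5 = 140
x1_5 = 248
y1_5 = 240
x_6 = 276
y_6 = 324
r_6 = 68
x0_7 = 140
y0_7 = 316
x1_7 = 196
y1_7 = 372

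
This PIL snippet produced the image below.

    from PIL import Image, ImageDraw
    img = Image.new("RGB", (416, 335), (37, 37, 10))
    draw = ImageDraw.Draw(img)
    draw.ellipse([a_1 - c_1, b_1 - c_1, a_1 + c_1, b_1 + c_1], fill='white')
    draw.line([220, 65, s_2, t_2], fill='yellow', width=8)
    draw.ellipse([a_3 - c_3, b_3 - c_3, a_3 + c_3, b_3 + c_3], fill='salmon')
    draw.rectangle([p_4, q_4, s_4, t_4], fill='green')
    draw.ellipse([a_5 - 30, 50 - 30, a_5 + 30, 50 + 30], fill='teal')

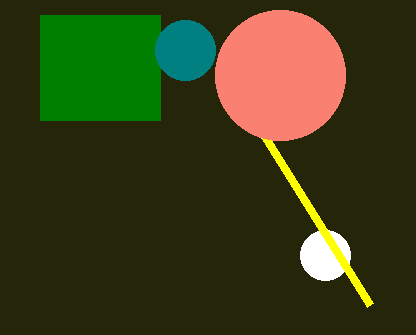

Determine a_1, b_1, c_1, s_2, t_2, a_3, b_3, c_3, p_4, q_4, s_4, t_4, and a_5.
a_1 = 325, b_1 = 255, c_1 = 25, s_2 = 370, t_2 = 305, a_3 = 280, b_3 = 75, c_3 = 65, p_4 = 40, q_4 = 15, s_4 = 160, t_4 = 120, a_5 = 185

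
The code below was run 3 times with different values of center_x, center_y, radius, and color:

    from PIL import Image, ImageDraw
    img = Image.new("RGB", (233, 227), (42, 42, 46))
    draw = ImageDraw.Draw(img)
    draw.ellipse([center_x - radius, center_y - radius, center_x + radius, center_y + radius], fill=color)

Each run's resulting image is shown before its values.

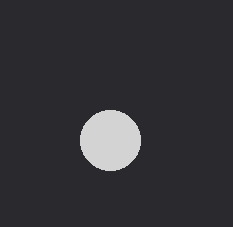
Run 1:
center_x = 110
center_y = 140
radius = 30
color = 'lightgray'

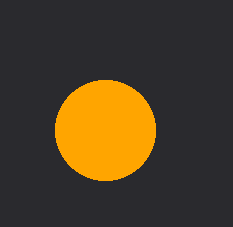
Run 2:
center_x = 105; center_y = 130; radius = 50; color = 'orange'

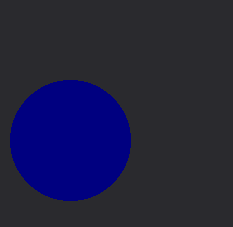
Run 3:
center_x = 70, center_y = 140, radius = 60, color = 'navy'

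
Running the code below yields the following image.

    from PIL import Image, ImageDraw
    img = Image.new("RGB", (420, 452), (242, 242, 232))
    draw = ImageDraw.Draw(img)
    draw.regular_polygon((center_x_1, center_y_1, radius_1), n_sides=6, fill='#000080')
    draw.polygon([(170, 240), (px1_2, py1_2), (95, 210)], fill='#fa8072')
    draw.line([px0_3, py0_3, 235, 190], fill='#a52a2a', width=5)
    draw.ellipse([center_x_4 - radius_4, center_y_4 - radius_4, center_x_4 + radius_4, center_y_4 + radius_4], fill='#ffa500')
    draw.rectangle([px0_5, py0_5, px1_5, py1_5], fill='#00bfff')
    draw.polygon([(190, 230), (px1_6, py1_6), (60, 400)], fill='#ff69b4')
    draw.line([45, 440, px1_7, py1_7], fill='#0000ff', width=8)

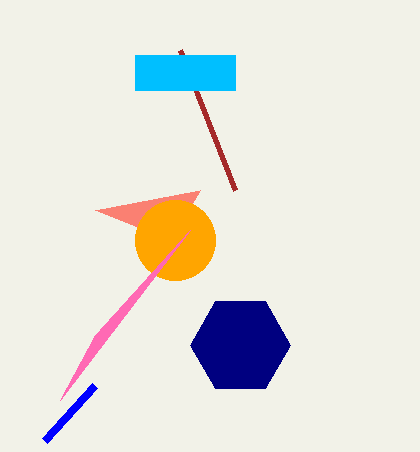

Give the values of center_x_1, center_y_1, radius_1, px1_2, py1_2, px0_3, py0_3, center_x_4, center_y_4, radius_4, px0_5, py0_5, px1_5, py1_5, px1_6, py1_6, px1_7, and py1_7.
center_x_1 = 240; center_y_1 = 345; radius_1 = 50; px1_2 = 200; py1_2 = 190; px0_3 = 180; py0_3 = 50; center_x_4 = 175; center_y_4 = 240; radius_4 = 40; px0_5 = 135; py0_5 = 55; px1_5 = 235; py1_5 = 90; px1_6 = 95; py1_6 = 335; px1_7 = 95; py1_7 = 385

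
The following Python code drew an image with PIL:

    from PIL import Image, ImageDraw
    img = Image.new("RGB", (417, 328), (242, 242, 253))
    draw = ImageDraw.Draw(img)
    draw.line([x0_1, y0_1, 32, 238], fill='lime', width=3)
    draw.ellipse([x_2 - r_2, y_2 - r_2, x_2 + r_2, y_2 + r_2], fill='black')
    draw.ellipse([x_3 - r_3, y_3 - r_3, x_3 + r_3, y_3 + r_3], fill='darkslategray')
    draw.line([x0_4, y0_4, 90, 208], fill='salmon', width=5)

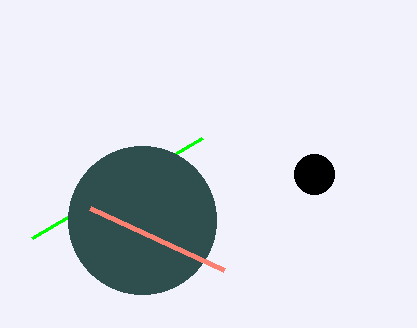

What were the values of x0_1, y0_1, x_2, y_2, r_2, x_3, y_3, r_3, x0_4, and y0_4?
x0_1 = 202
y0_1 = 138
x_2 = 314
y_2 = 174
r_2 = 20
x_3 = 142
y_3 = 220
r_3 = 74
x0_4 = 224
y0_4 = 270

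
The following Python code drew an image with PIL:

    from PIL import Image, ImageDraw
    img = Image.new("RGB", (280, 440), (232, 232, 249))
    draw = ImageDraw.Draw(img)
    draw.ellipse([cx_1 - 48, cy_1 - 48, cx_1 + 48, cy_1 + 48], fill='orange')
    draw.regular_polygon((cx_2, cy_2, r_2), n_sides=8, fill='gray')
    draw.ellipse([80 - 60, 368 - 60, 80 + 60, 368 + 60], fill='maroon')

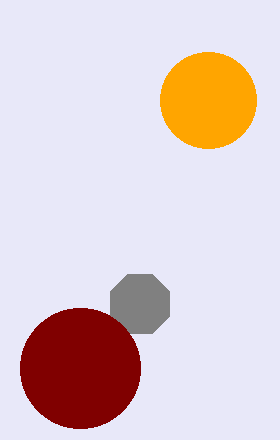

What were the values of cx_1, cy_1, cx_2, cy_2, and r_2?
cx_1 = 208; cy_1 = 100; cx_2 = 140; cy_2 = 304; r_2 = 32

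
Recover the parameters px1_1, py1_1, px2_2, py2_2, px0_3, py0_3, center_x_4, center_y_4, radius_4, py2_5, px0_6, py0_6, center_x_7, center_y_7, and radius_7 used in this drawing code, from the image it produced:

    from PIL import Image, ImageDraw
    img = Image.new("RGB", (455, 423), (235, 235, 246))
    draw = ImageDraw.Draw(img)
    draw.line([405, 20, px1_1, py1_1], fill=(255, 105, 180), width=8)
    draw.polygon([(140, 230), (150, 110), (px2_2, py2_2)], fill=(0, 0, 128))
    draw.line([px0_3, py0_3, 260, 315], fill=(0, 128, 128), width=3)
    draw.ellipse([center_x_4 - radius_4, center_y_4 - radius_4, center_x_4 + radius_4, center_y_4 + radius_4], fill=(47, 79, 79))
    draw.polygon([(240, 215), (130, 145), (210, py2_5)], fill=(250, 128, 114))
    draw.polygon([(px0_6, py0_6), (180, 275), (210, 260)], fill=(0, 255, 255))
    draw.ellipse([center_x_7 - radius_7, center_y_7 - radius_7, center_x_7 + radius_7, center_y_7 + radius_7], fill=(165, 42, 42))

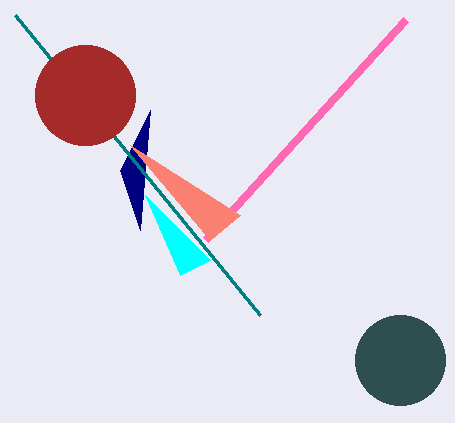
px1_1 = 205, py1_1 = 240, px2_2 = 120, py2_2 = 170, px0_3 = 15, py0_3 = 15, center_x_4 = 400, center_y_4 = 360, radius_4 = 45, py2_5 = 240, px0_6 = 145, py0_6 = 195, center_x_7 = 85, center_y_7 = 95, radius_7 = 50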